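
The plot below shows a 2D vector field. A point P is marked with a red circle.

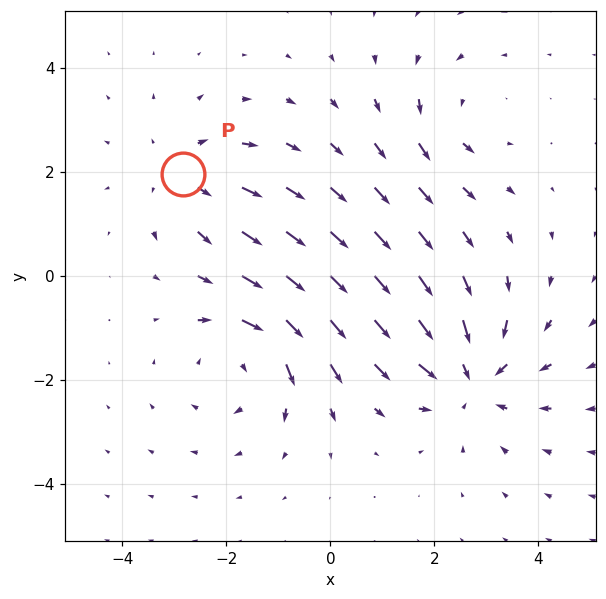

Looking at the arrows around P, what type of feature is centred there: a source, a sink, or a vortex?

At P (-2.8, 2.0) the arrows spread outward. Divergence about +3, curl ≈0 — positive divergence with near-zero curl is a source.

source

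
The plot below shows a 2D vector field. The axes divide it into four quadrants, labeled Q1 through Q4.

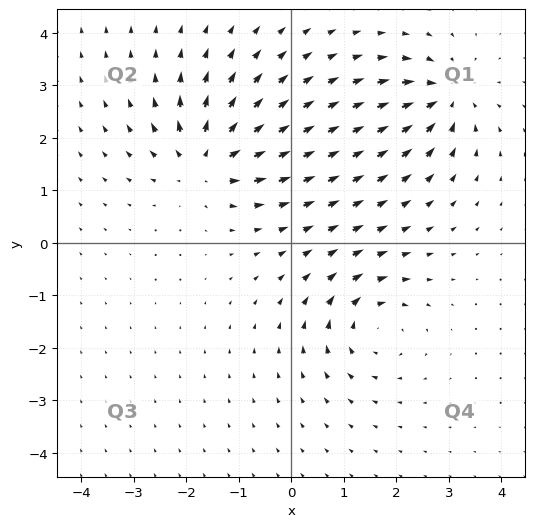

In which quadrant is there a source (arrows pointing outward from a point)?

The source sits at approximately (-1.6, 1.6), which lies in quadrant Q2. The divergence there is about +7, positive as expected for a source.

Q2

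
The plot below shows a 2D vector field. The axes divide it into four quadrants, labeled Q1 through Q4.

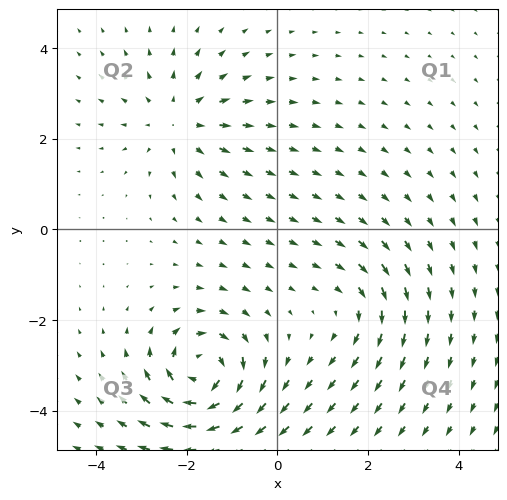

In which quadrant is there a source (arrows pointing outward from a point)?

The source sits at approximately (-2.2, 2.4), which lies in quadrant Q2. The divergence there is about +3, positive as expected for a source.

Q2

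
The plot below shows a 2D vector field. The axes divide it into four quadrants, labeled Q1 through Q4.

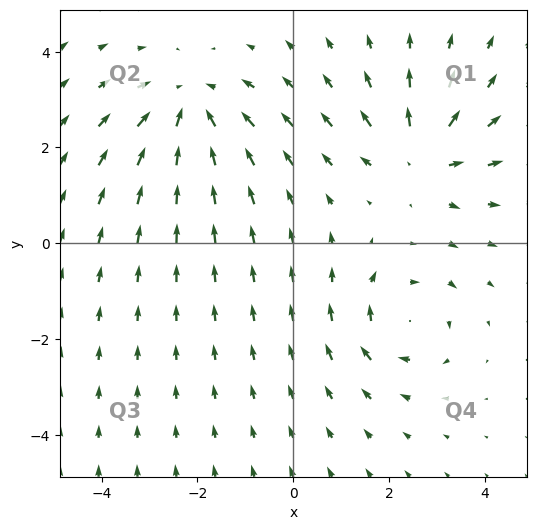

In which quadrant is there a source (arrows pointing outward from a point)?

The source sits at approximately (2.7, 1.8), which lies in quadrant Q1. The divergence there is about +4, positive as expected for a source.

Q1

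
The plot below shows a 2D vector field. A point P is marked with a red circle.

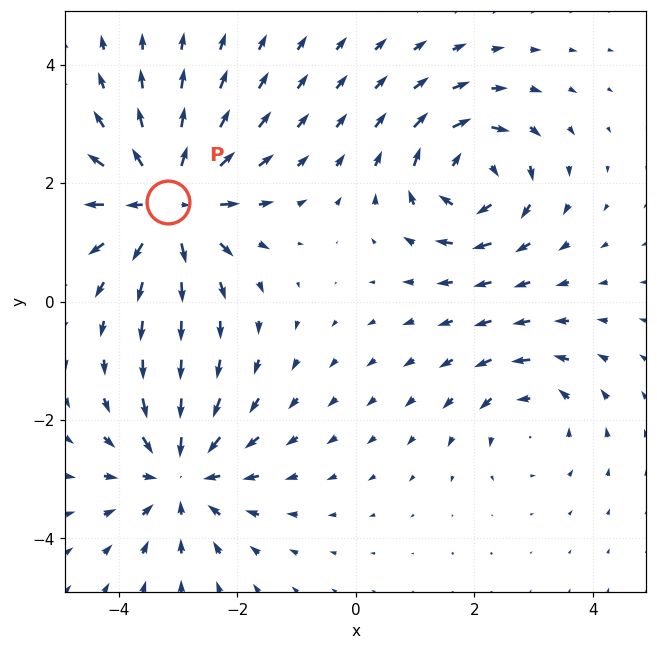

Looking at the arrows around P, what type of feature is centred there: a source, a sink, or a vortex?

At P (-3.2, 1.7) the arrows spread outward. Divergence about +6, curl ≈0 — positive divergence with near-zero curl is a source.

source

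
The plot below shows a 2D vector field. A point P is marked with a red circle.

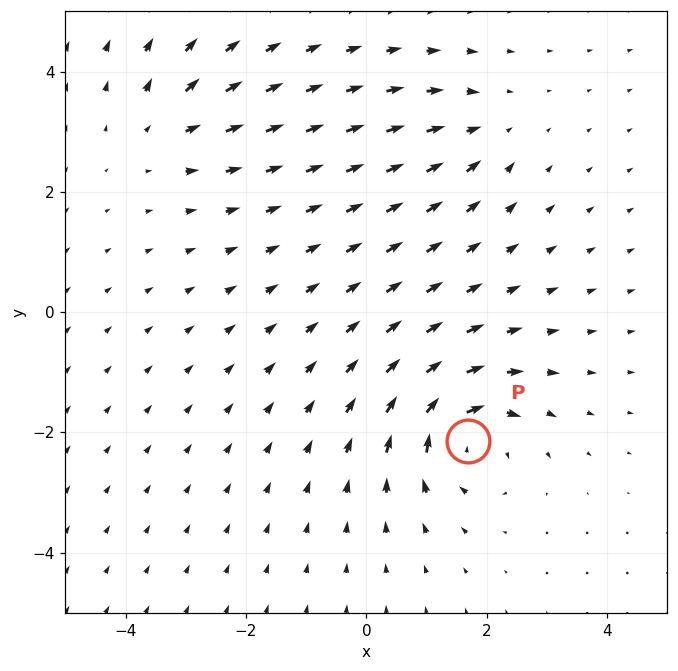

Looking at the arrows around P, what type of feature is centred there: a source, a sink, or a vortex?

vortex

At P (1.7, -2.2) the arrows circulate clockwise. Divergence ≈0, curl about -6 — near-zero divergence with nonzero curl is a vortex.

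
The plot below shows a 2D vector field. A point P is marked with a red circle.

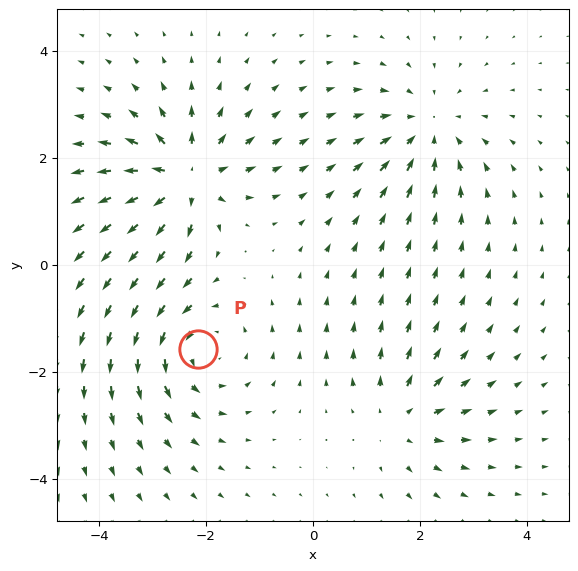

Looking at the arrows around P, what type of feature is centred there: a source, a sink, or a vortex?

vortex

At P (-2.2, -1.6) the arrows circulate counterclockwise. Divergence ≈0, curl about +4 — near-zero divergence with nonzero curl is a vortex.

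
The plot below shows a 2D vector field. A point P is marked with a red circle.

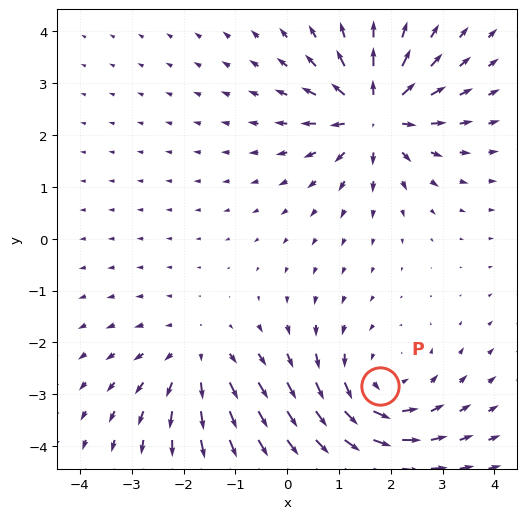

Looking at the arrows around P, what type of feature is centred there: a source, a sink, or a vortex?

At P (1.8, -2.8) the arrows circulate counterclockwise. Divergence ≈0, curl about +3 — near-zero divergence with nonzero curl is a vortex.

vortex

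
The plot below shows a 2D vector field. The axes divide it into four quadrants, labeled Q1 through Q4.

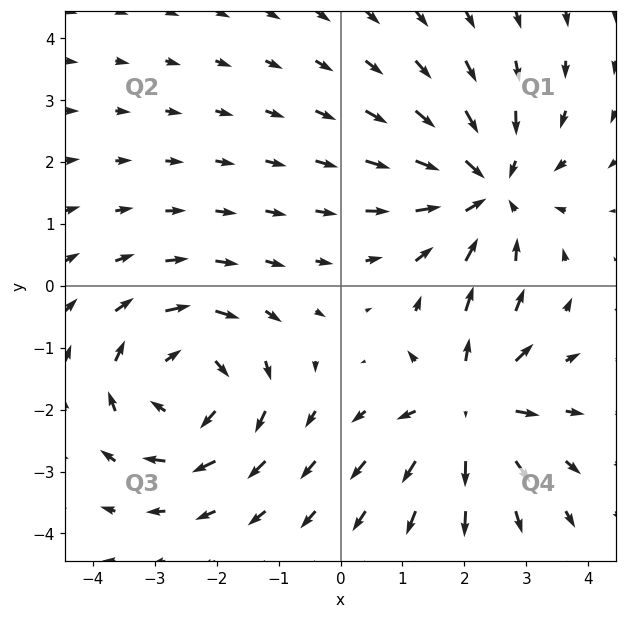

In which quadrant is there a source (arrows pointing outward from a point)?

The source sits at approximately (2.1, -2.0), which lies in quadrant Q4. The divergence there is about +4, positive as expected for a source.

Q4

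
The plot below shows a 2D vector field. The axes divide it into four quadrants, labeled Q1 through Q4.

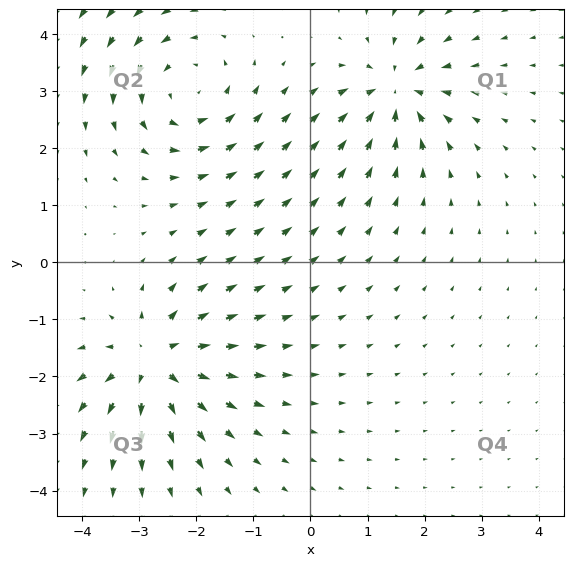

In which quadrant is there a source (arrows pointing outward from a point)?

Q3

The source sits at approximately (-2.7, -1.7), which lies in quadrant Q3. The divergence there is about +5, positive as expected for a source.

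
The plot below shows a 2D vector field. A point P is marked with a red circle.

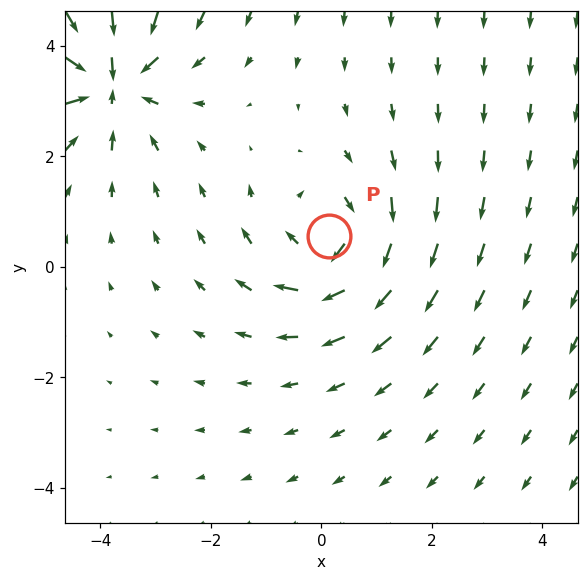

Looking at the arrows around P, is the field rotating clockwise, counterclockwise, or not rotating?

clockwise

Near P at (0.1, 0.6) the arrows circulate clockwise. The curl (z-component) there is about -4; negative curl means clockwise rotation.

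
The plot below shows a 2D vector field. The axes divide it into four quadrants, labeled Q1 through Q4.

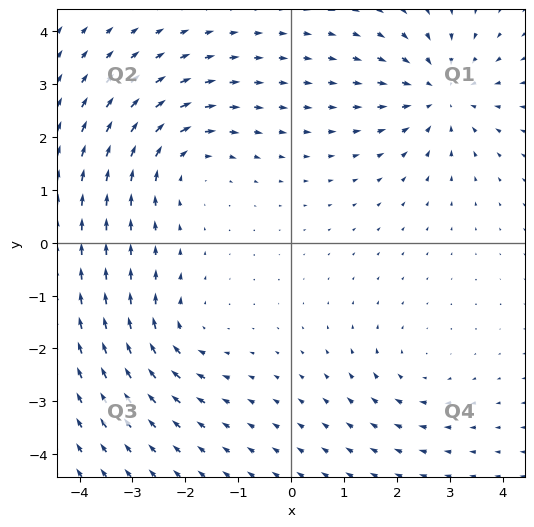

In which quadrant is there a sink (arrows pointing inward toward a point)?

Q1

The sink sits at approximately (2.8, 2.8), which lies in quadrant Q1. The divergence there is about -5, negative as expected for a sink.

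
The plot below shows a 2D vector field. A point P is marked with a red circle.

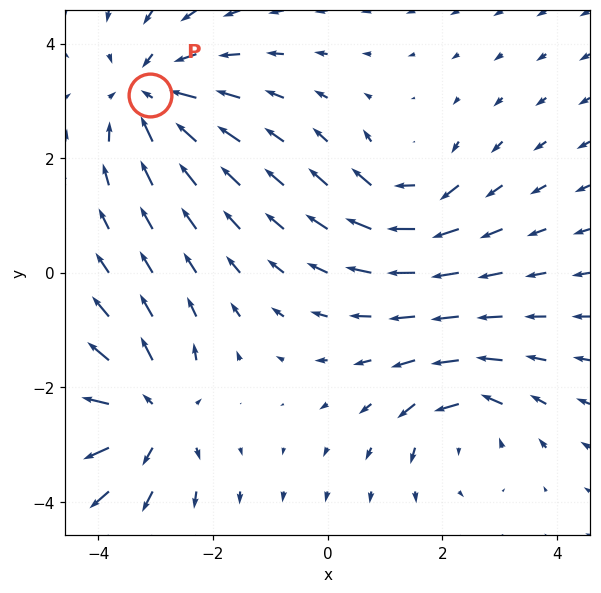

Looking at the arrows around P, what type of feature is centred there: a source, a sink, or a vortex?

At P (-3.1, 3.1) the arrows converge inward. Divergence about -4, curl ≈0 — negative divergence with near-zero curl is a sink.

sink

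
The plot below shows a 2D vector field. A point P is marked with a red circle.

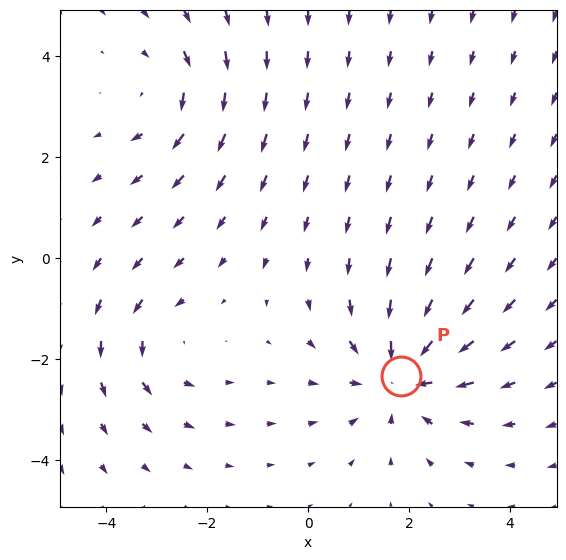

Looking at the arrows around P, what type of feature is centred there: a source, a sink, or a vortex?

At P (1.8, -2.3) the arrows converge inward. Divergence about -4, curl ≈0 — negative divergence with near-zero curl is a sink.

sink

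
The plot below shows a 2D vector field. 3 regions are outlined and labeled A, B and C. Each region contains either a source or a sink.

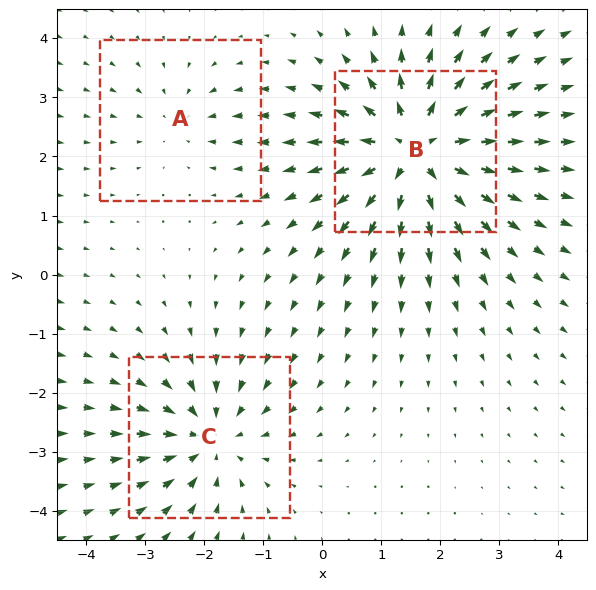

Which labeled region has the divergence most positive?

Divergence at each region's feature centre — A: about -2, B: about +5, C: about -3. Region B is most positive.

B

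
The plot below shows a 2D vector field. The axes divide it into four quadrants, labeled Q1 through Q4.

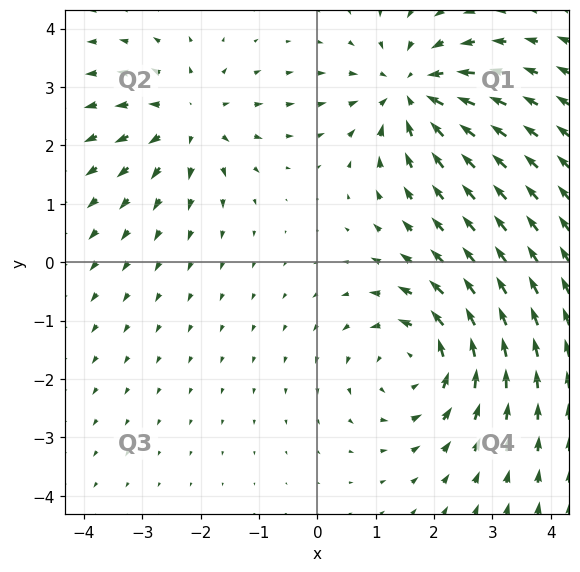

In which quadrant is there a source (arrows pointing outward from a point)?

The source sits at approximately (-2.2, 2.4), which lies in quadrant Q2. The divergence there is about +3, positive as expected for a source.

Q2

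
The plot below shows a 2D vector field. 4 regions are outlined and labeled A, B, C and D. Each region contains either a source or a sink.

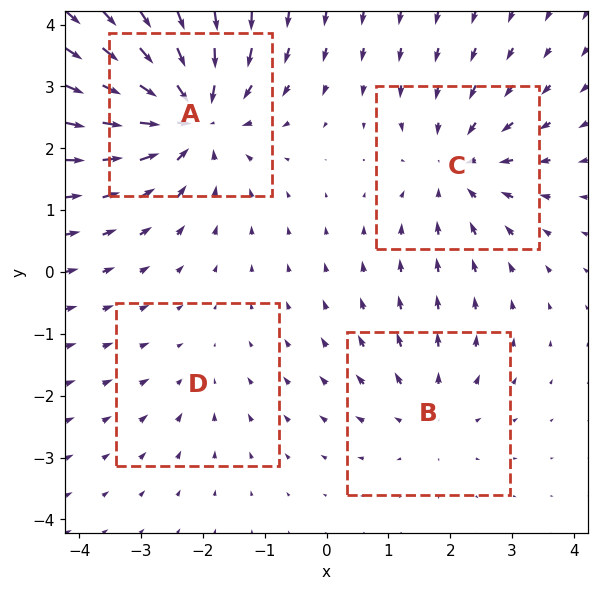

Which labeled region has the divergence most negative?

A

Divergence at each region's feature centre — A: about -7, B: about +3, C: about -4, D: about -2. Region A is most negative.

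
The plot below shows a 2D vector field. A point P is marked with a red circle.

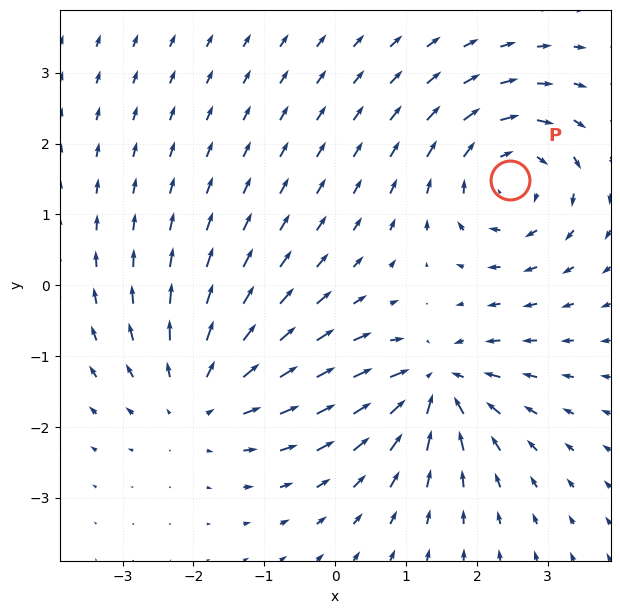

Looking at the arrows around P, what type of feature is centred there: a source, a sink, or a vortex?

At P (2.5, 1.5) the arrows circulate clockwise. Divergence ≈0, curl about -6 — near-zero divergence with nonzero curl is a vortex.

vortex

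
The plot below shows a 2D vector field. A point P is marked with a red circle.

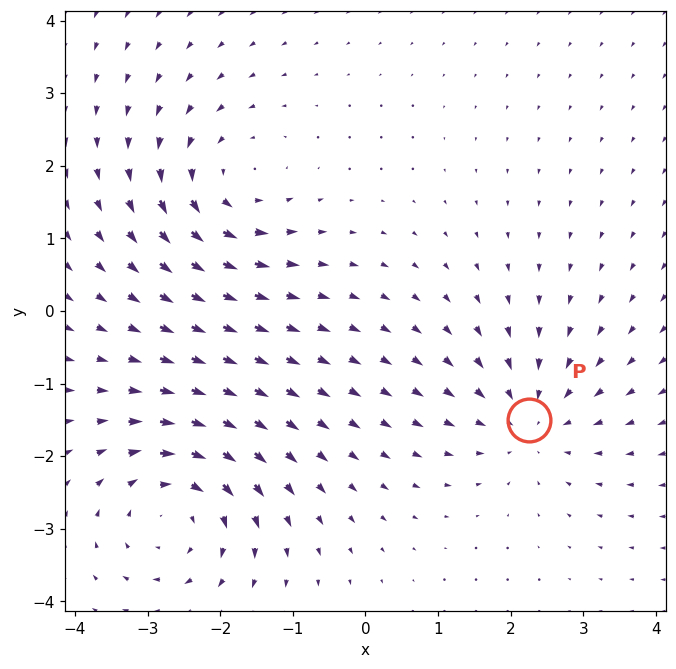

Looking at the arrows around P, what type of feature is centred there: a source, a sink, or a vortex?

At P (2.3, -1.5) the arrows converge inward. Divergence about -3, curl ≈0 — negative divergence with near-zero curl is a sink.

sink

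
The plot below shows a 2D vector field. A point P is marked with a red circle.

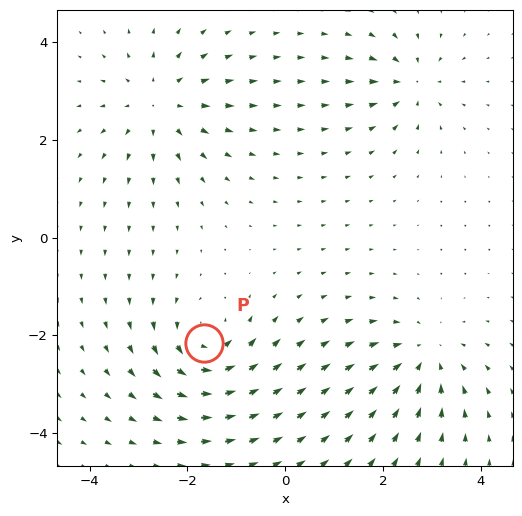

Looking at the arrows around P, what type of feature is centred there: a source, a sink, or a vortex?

At P (-1.7, -2.2) the arrows circulate counterclockwise. Divergence ≈0, curl about +6 — near-zero divergence with nonzero curl is a vortex.

vortex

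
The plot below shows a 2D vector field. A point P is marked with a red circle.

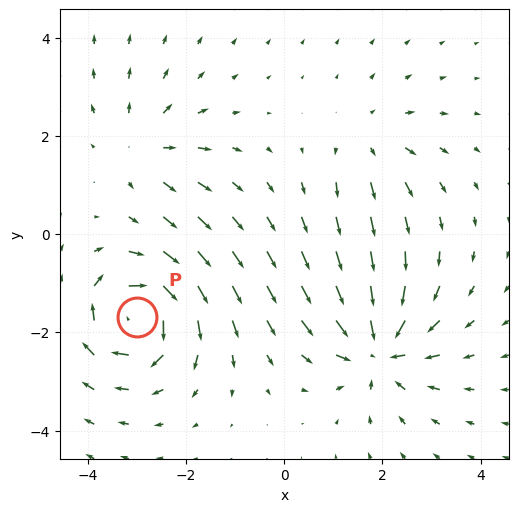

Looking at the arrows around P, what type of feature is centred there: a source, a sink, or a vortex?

At P (-3.0, -1.7) the arrows circulate clockwise. Divergence ≈0, curl about -7 — near-zero divergence with nonzero curl is a vortex.

vortex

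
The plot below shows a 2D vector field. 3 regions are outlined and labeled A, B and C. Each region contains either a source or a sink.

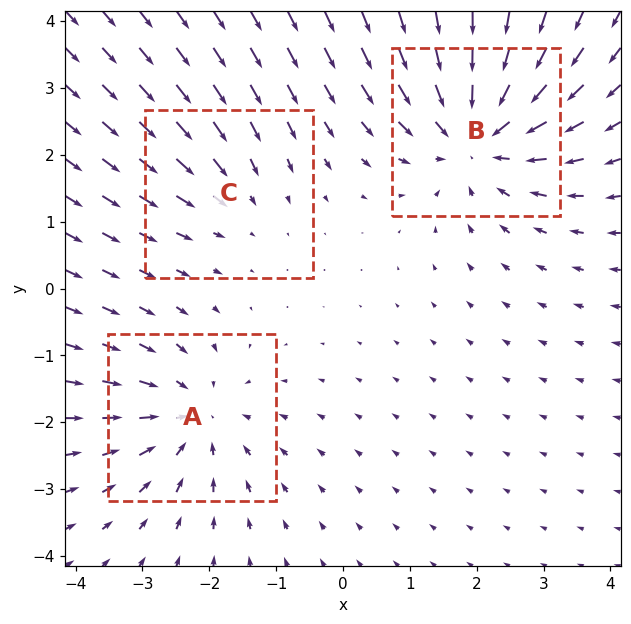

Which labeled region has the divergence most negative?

Divergence at each region's feature centre — A: about -3, B: about -5, C: about -2. Region B is most negative.

B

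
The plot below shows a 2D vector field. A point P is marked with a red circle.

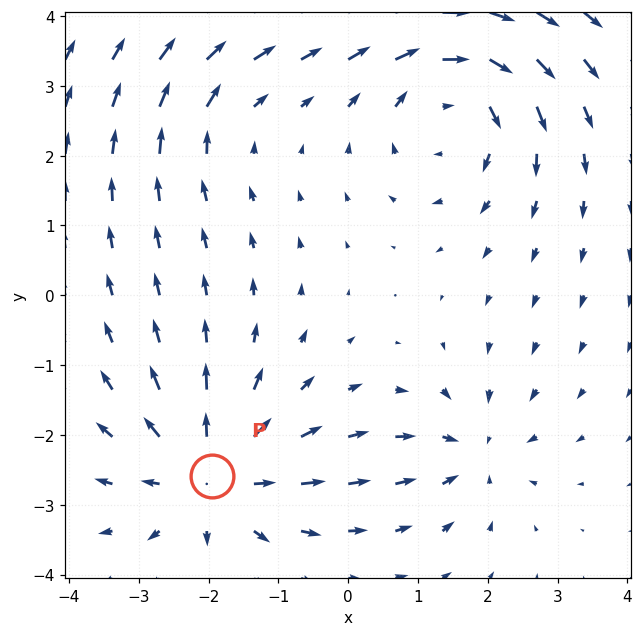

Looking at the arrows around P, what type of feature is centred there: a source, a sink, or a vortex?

source

At P (-2.0, -2.6) the arrows spread outward. Divergence about +5, curl ≈0 — positive divergence with near-zero curl is a source.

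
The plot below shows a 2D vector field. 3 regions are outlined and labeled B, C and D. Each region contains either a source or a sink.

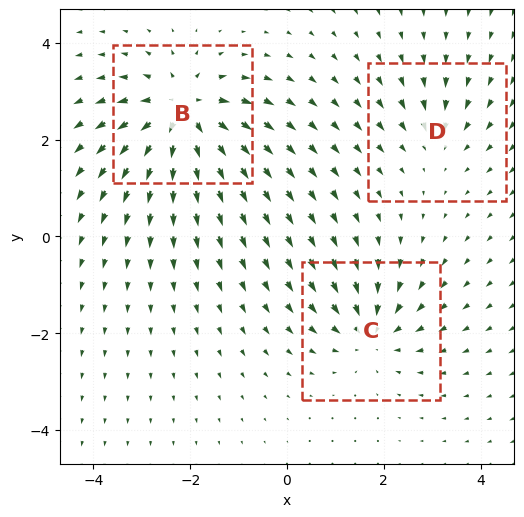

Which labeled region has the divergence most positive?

Divergence at each region's feature centre — B: about +5, C: about -4, D: about -2. Region B is most positive.

B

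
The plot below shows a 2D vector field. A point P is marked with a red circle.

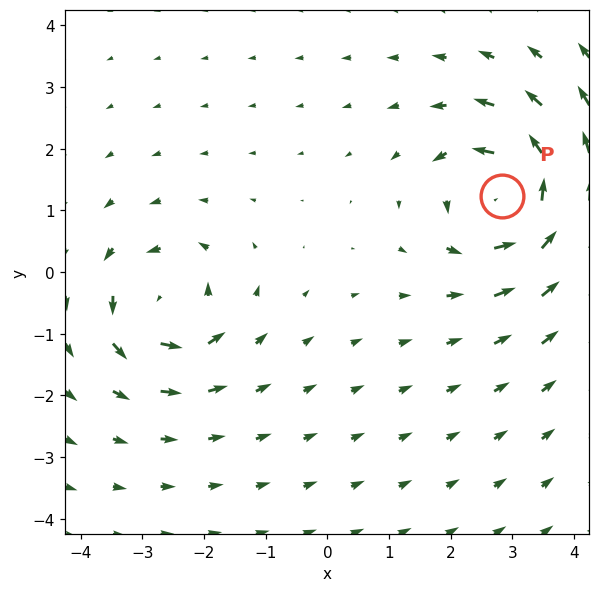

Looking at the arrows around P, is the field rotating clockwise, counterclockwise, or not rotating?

counterclockwise

Near P at (2.8, 1.2) the arrows circulate counterclockwise. The curl (z-component) there is about +6; positive curl means counterclockwise rotation.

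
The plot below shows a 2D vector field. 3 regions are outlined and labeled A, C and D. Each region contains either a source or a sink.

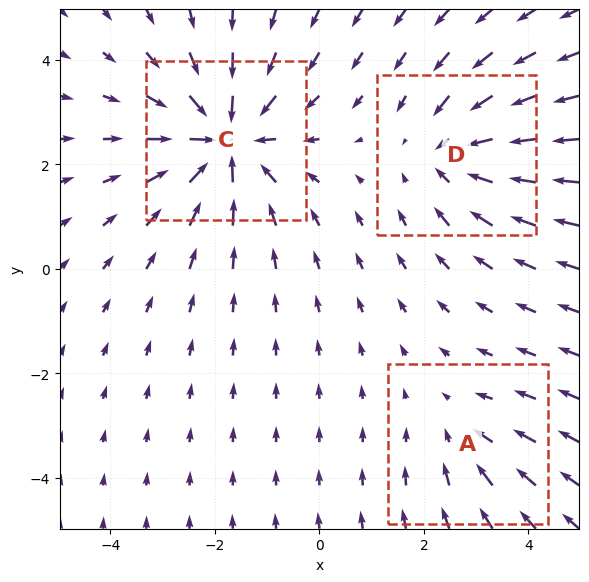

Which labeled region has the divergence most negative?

C

Divergence at each region's feature centre — A: about -2, C: about -4, D: about -3. Region C is most negative.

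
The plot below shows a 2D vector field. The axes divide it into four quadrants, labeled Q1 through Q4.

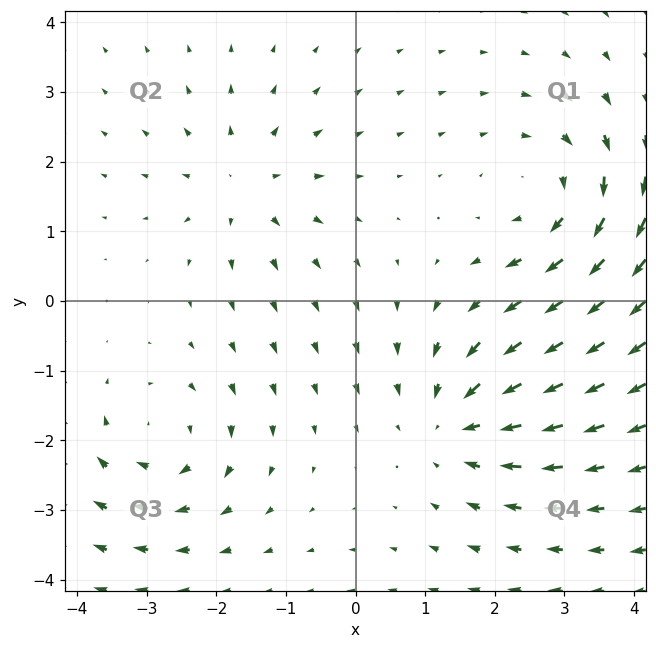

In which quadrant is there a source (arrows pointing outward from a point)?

Q2

The source sits at approximately (-1.6, 1.7), which lies in quadrant Q2. The divergence there is about +4, positive as expected for a source.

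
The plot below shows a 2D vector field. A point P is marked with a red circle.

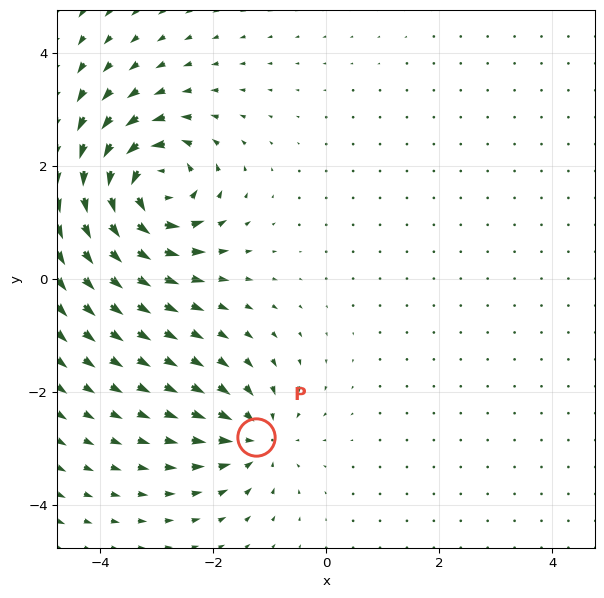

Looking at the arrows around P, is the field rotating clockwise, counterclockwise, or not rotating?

Near P at (-1.2, -2.8) the arrows show no circulation. The curl there is ≈0.

not rotating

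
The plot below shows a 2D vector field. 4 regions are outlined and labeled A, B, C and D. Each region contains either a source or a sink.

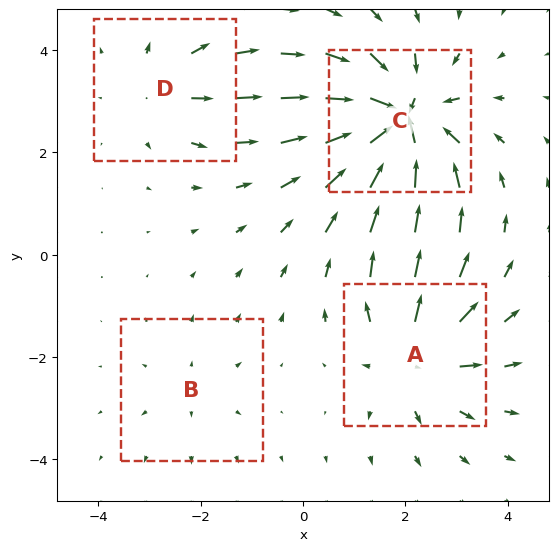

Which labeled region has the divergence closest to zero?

B

Divergence at each region's feature centre — A: about +5, B: about +2, C: about -8, D: about +4. Region B is closest to zero.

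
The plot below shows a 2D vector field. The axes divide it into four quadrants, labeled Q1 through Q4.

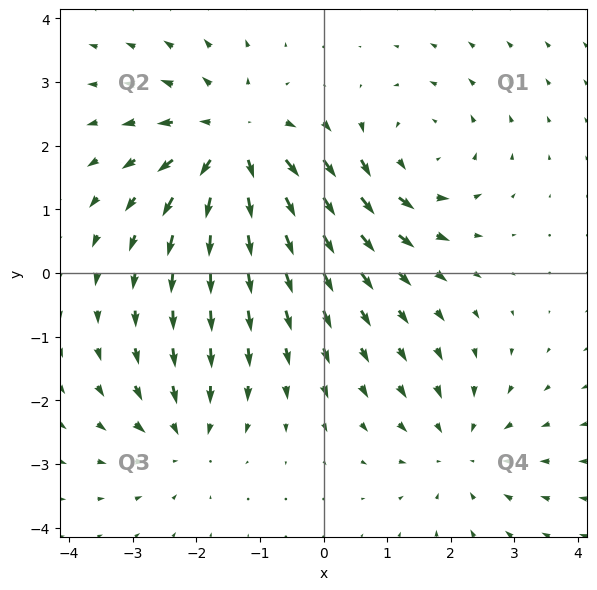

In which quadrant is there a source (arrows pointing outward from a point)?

The source sits at approximately (-1.4, 2.0), which lies in quadrant Q2. The divergence there is about +5, positive as expected for a source.

Q2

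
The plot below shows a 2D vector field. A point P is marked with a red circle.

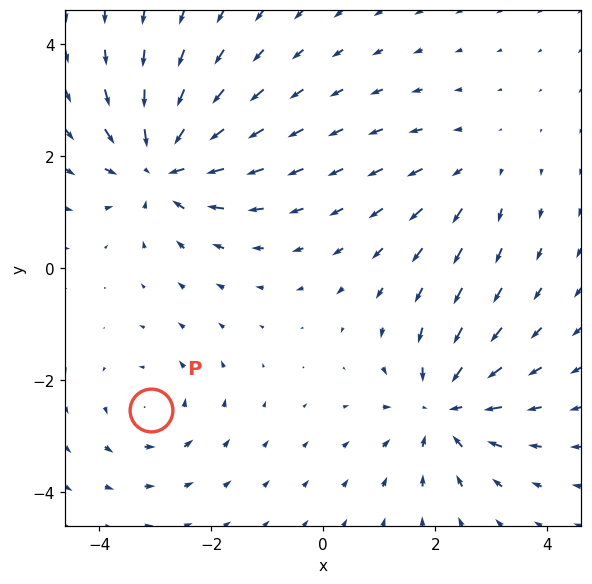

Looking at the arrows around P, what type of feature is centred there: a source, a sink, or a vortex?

vortex

At P (-3.1, -2.5) the arrows circulate counterclockwise. Divergence ≈0, curl about +3 — near-zero divergence with nonzero curl is a vortex.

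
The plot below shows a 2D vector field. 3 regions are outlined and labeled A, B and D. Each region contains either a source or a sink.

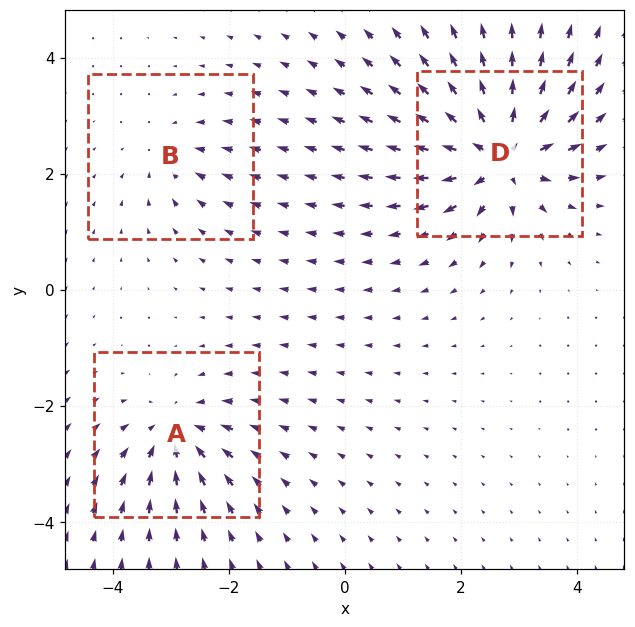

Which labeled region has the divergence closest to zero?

B

Divergence at each region's feature centre — A: about -4, B: about -2, D: about +6. Region B is closest to zero.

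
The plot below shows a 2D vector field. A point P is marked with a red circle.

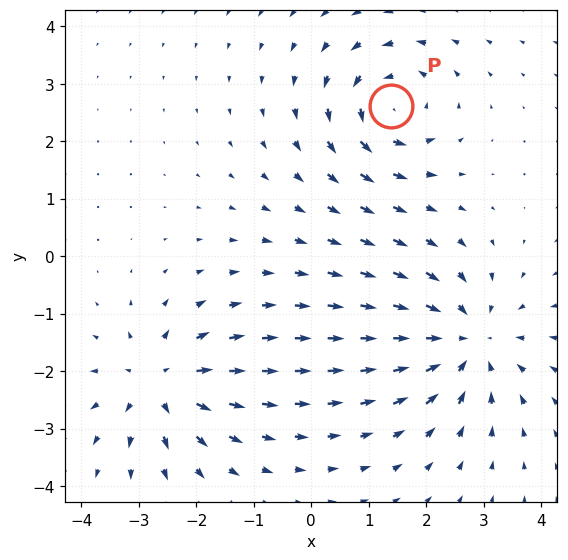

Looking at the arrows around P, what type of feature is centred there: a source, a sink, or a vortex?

At P (1.4, 2.6) the arrows circulate counterclockwise. Divergence ≈0, curl about +5 — near-zero divergence with nonzero curl is a vortex.

vortex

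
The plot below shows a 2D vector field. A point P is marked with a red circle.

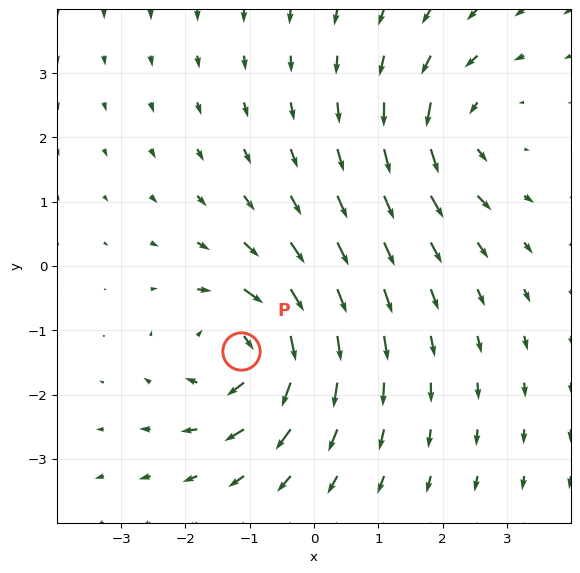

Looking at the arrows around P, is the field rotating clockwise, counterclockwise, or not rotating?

Near P at (-1.1, -1.3) the arrows circulate clockwise. The curl (z-component) there is about -5; negative curl means clockwise rotation.

clockwise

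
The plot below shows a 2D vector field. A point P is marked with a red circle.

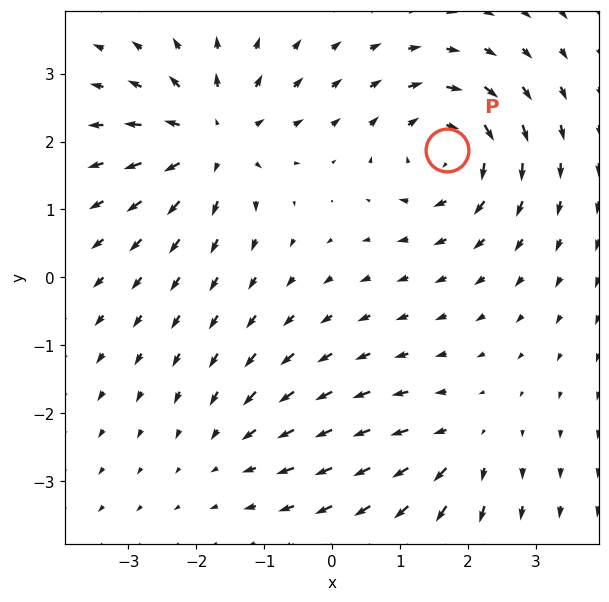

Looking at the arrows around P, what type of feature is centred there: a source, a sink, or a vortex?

At P (1.7, 1.9) the arrows circulate clockwise. Divergence ≈0, curl about -6 — near-zero divergence with nonzero curl is a vortex.

vortex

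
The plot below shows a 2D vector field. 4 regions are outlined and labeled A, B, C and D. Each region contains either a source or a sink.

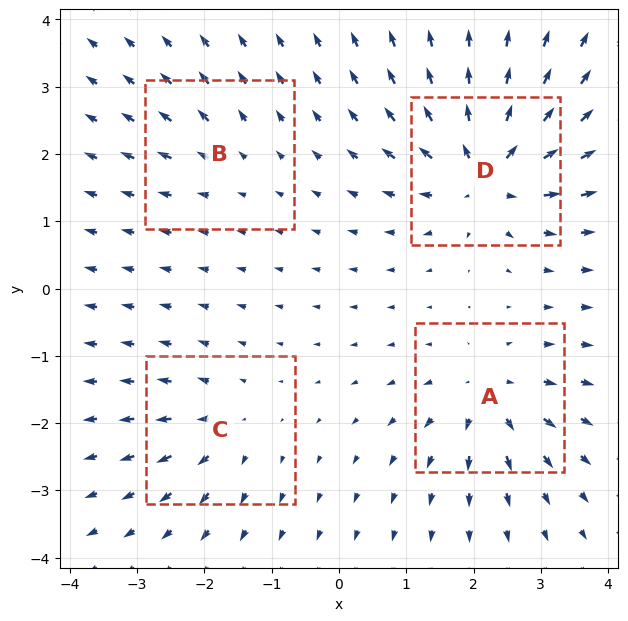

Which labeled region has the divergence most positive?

D

Divergence at each region's feature centre — A: about +6, B: about +3, C: about +4, D: about +9. Region D is most positive.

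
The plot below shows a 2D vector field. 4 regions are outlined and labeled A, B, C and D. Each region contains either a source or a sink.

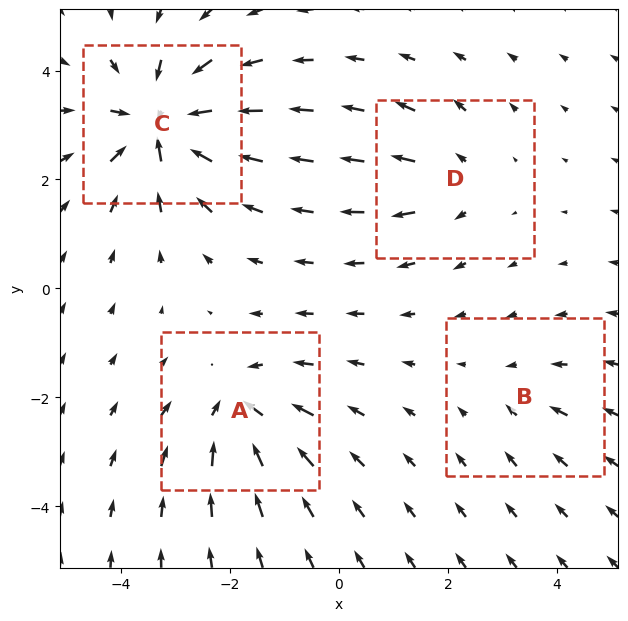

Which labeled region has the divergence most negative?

C

Divergence at each region's feature centre — A: about -6, B: about -2, C: about -8, D: about +4. Region C is most negative.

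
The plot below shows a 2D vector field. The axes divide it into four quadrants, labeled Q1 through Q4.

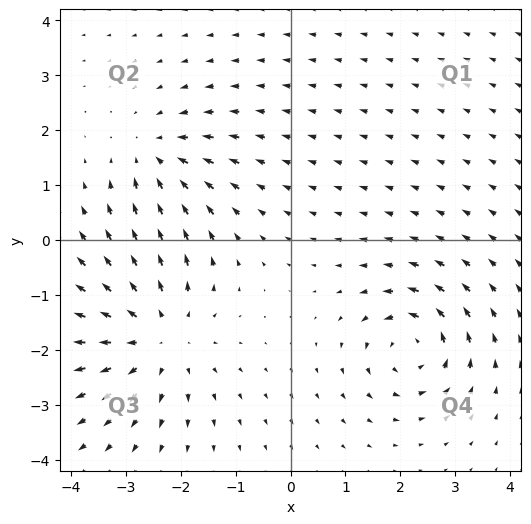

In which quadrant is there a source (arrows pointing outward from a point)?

Q3

The source sits at approximately (-2.4, -1.7), which lies in quadrant Q3. The divergence there is about +4, positive as expected for a source.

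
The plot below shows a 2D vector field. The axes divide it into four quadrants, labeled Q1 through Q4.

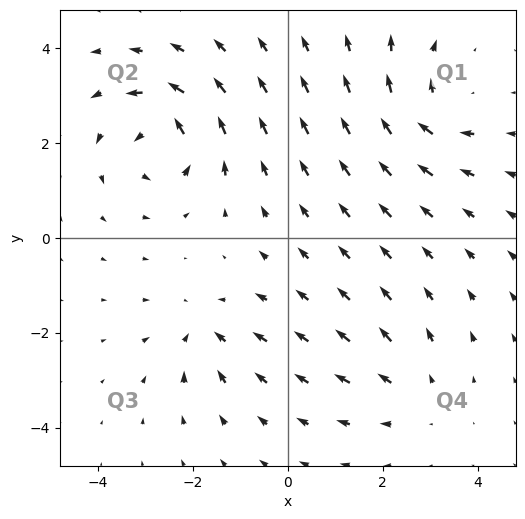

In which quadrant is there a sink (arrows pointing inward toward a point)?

Q3

The sink sits at approximately (-1.8, -2.0), which lies in quadrant Q3. The divergence there is about -4, negative as expected for a sink.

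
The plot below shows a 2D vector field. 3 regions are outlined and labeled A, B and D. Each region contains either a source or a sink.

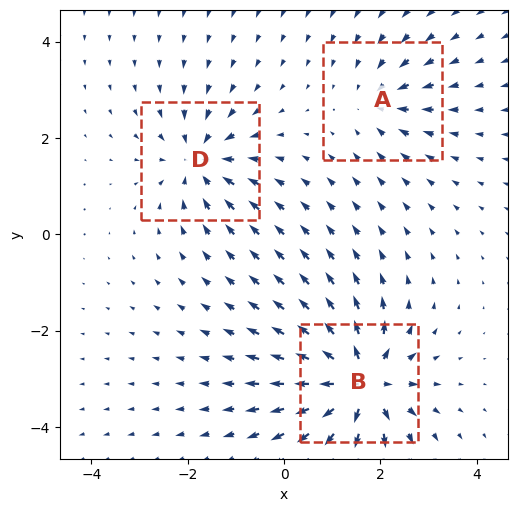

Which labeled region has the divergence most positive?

B

Divergence at each region's feature centre — A: about -3, B: about +6, D: about -4. Region B is most positive.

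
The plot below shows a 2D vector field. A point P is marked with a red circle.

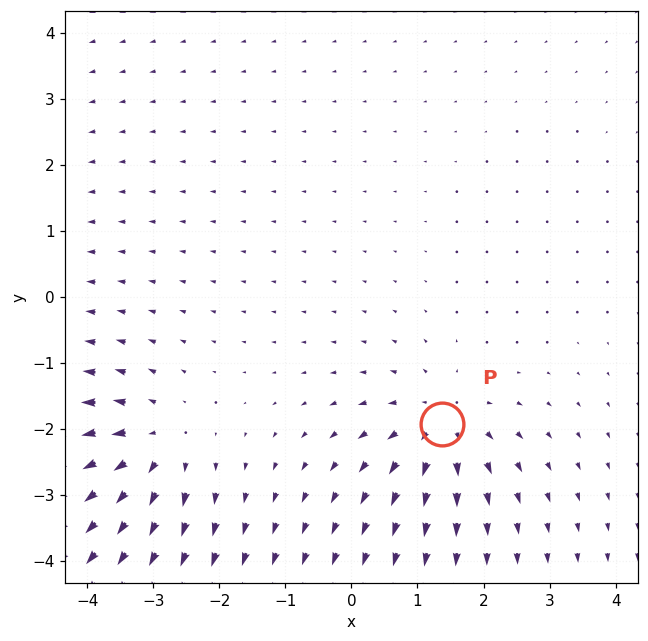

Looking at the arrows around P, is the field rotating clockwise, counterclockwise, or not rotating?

Near P at (1.4, -1.9) the arrows show no circulation. The curl there is ≈0.

not rotating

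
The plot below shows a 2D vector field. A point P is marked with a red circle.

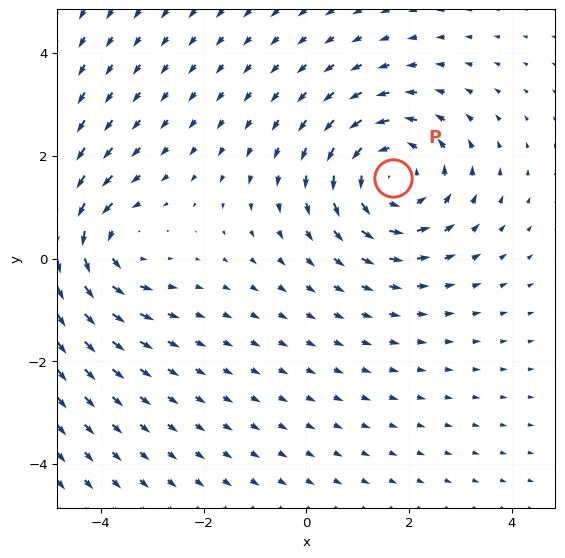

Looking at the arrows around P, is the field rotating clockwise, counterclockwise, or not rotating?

Near P at (1.7, 1.6) the arrows circulate counterclockwise. The curl (z-component) there is about +3; positive curl means counterclockwise rotation.

counterclockwise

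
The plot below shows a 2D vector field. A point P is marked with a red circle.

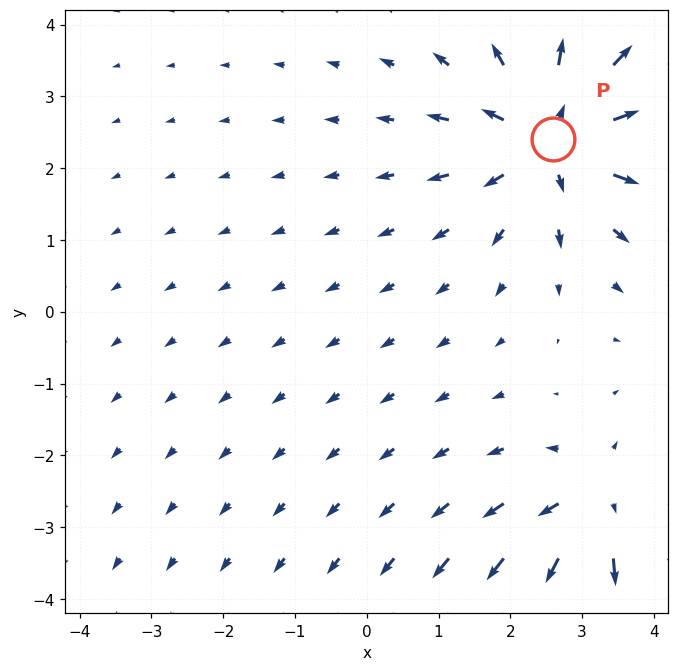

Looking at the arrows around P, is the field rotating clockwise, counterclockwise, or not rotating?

not rotating

Near P at (2.6, 2.4) the arrows show no circulation. The curl there is ≈0.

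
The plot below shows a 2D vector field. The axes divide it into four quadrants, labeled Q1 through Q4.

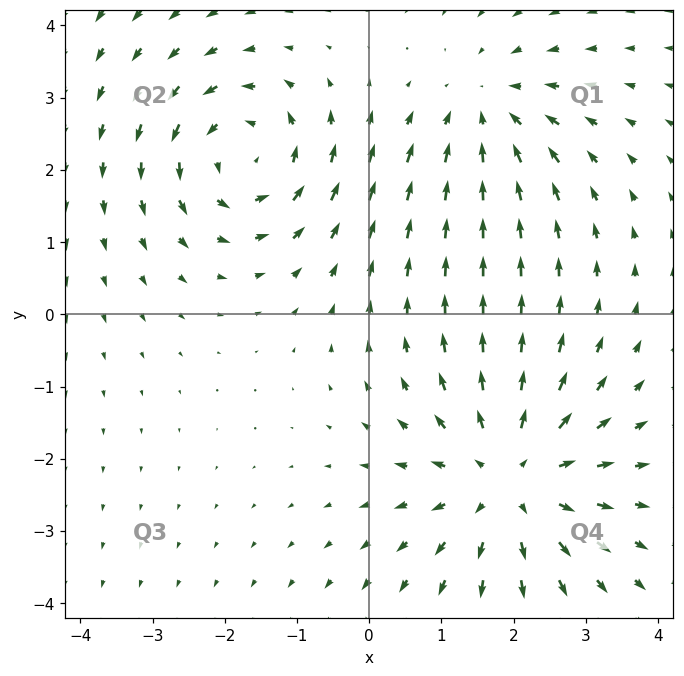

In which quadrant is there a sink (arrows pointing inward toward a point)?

Q1

The sink sits at approximately (1.6, 2.8), which lies in quadrant Q1. The divergence there is about -2, negative as expected for a sink.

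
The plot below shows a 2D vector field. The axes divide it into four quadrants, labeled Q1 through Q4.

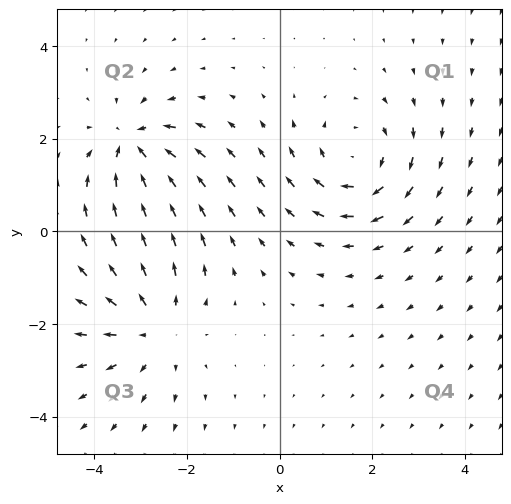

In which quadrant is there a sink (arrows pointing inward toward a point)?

The sink sits at approximately (-3.2, 1.9), which lies in quadrant Q2. The divergence there is about -6, negative as expected for a sink.

Q2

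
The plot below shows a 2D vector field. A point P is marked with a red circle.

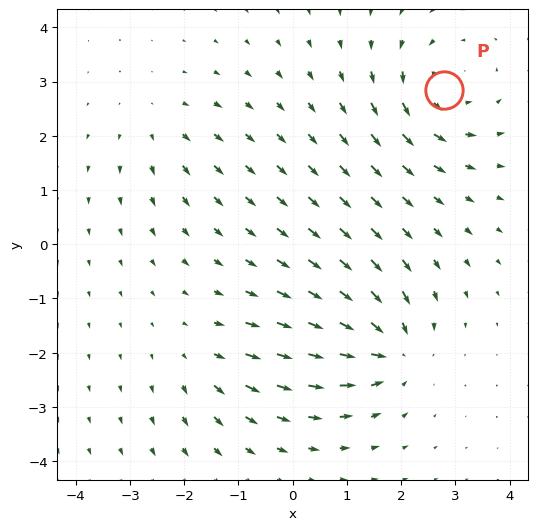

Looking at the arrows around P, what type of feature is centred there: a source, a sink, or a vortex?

At P (2.8, 2.9) the arrows circulate counterclockwise. Divergence ≈0, curl about +5 — near-zero divergence with nonzero curl is a vortex.

vortex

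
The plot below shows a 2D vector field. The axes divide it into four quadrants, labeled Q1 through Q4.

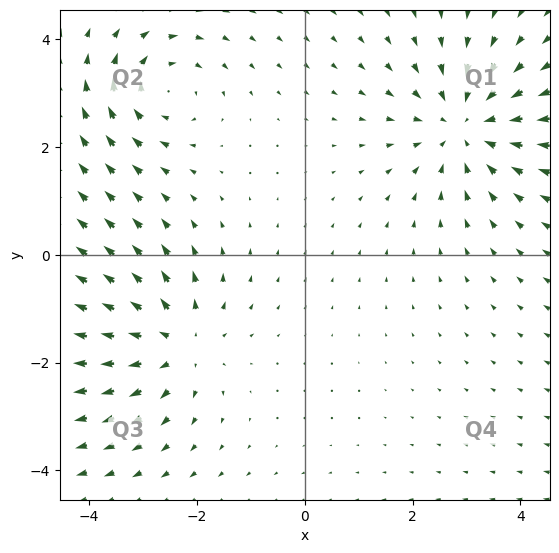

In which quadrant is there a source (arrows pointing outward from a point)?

Q3

The source sits at approximately (-2.4, -1.6), which lies in quadrant Q3. The divergence there is about +4, positive as expected for a source.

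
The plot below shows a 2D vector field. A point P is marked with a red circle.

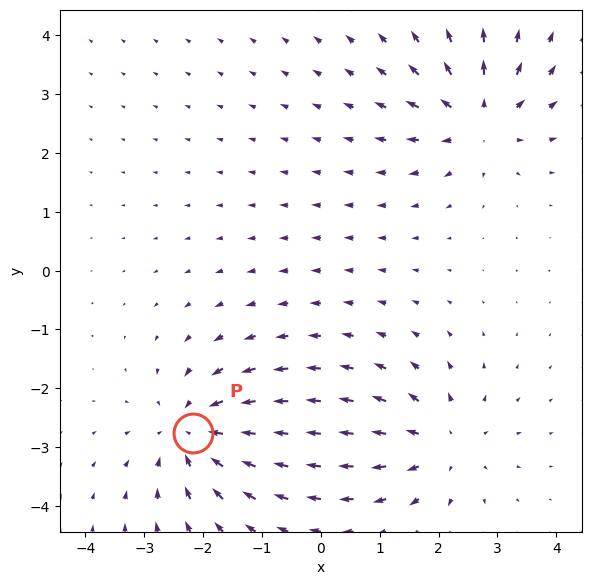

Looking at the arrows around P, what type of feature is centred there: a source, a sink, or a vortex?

sink

At P (-2.2, -2.8) the arrows converge inward. Divergence about -5, curl ≈0 — negative divergence with near-zero curl is a sink.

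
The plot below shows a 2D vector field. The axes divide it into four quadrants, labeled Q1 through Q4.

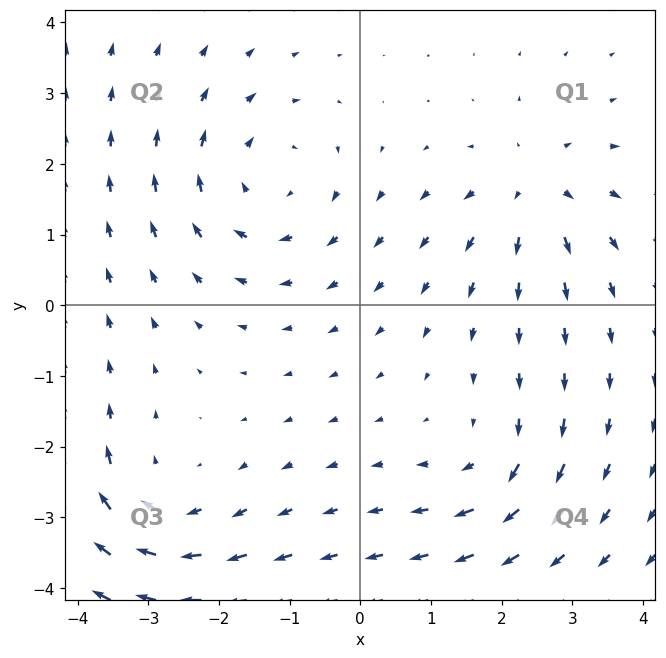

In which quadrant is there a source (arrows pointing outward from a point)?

Q1

The source sits at approximately (2.5, 1.6), which lies in quadrant Q1. The divergence there is about +4, positive as expected for a source.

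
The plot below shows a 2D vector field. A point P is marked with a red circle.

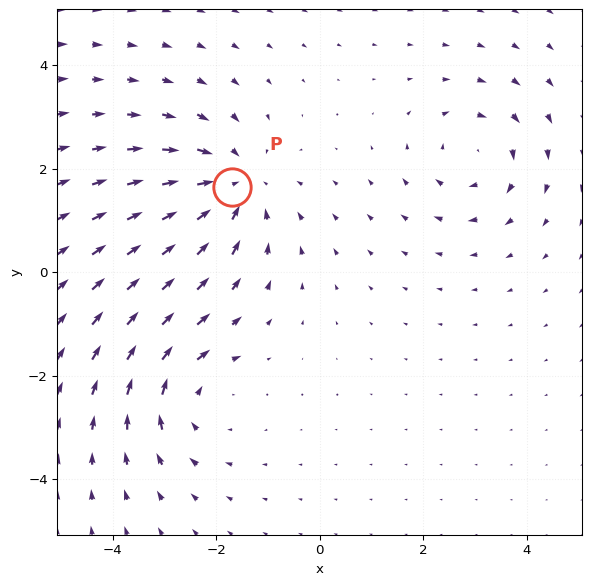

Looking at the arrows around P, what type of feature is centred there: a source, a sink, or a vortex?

At P (-1.7, 1.7) the arrows converge inward. Divergence about -3, curl ≈0 — negative divergence with near-zero curl is a sink.

sink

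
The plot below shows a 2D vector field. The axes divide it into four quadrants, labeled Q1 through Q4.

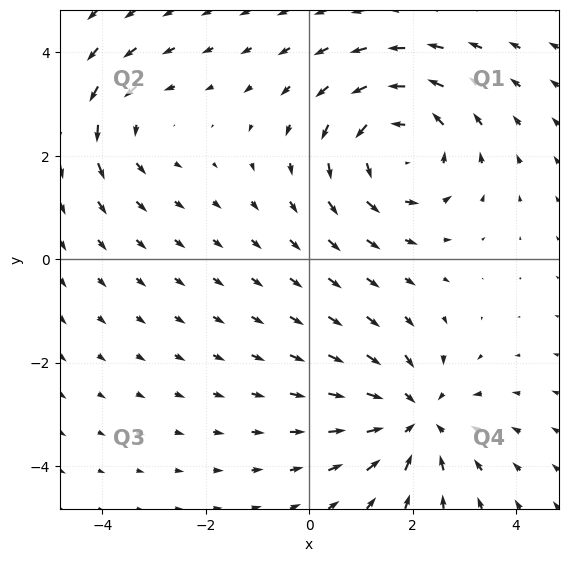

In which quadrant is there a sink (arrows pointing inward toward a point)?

The sink sits at approximately (2.1, -3.1), which lies in quadrant Q4. The divergence there is about -4, negative as expected for a sink.

Q4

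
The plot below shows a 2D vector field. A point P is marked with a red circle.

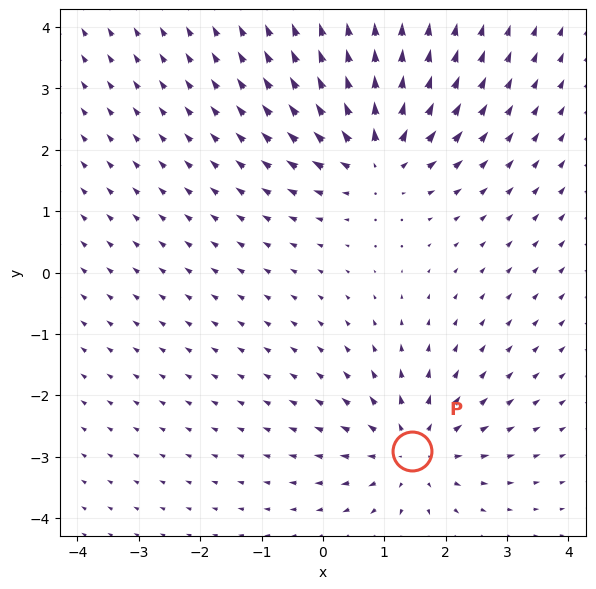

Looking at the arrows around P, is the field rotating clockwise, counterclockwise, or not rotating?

Near P at (1.5, -2.9) the arrows show no circulation. The curl there is ≈0.

not rotating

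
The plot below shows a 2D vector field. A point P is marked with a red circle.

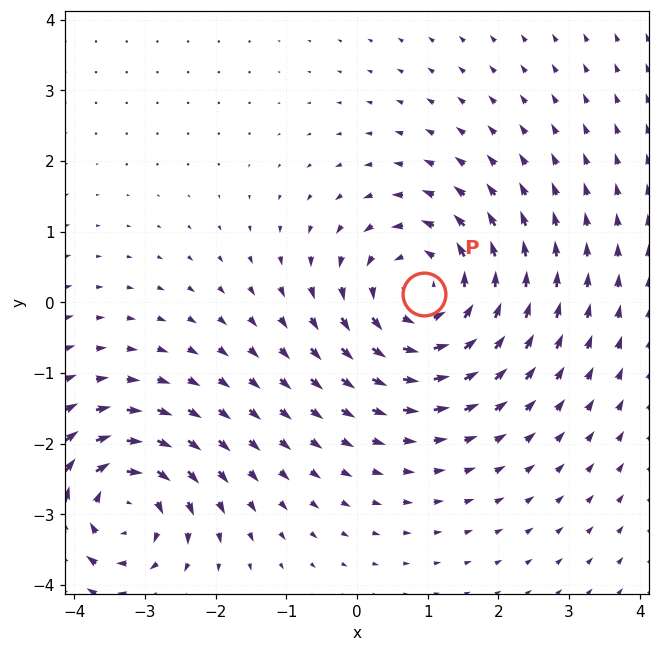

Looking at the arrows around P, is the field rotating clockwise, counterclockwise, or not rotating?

counterclockwise

Near P at (0.9, 0.1) the arrows circulate counterclockwise. The curl (z-component) there is about +3; positive curl means counterclockwise rotation.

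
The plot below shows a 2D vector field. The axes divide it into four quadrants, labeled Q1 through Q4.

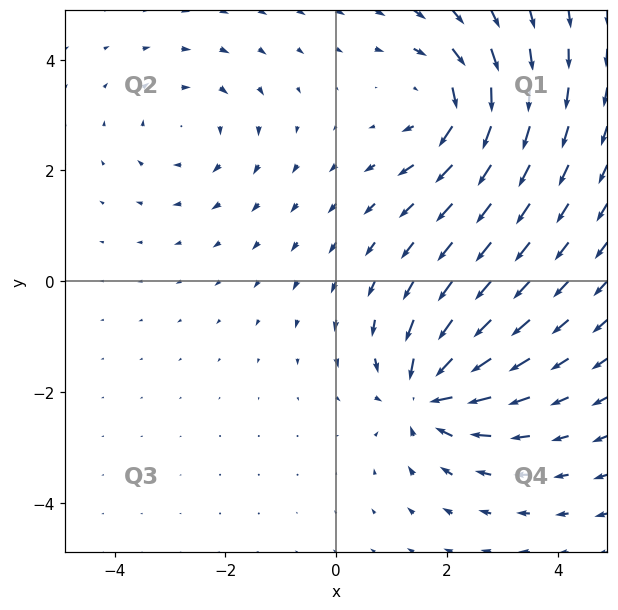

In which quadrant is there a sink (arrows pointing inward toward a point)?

The sink sits at approximately (1.7, -2.0), which lies in quadrant Q4. The divergence there is about -6, negative as expected for a sink.

Q4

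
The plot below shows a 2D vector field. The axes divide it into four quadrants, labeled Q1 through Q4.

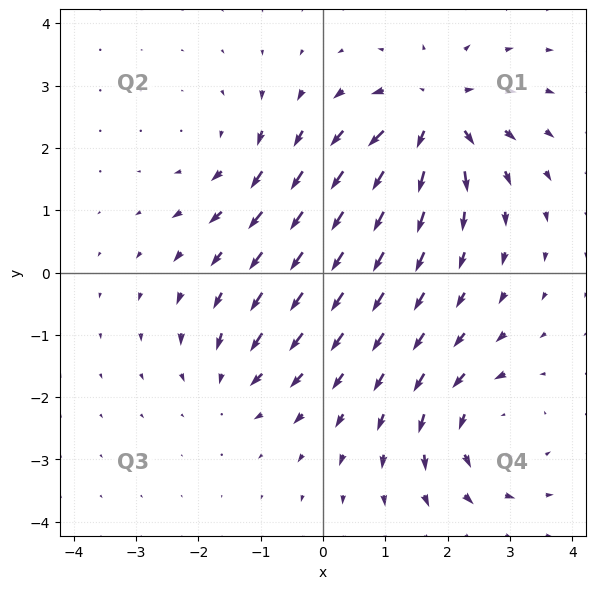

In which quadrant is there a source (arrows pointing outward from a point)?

Q1

The source sits at approximately (1.8, 2.5), which lies in quadrant Q1. The divergence there is about +6, positive as expected for a source.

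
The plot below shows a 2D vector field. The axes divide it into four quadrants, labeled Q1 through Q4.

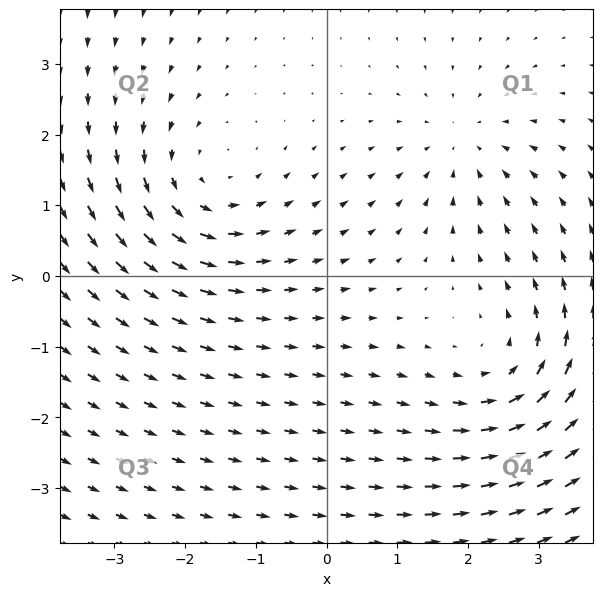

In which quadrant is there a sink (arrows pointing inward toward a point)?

Q1

The sink sits at approximately (1.9, 1.8), which lies in quadrant Q1. The divergence there is about -3, negative as expected for a sink.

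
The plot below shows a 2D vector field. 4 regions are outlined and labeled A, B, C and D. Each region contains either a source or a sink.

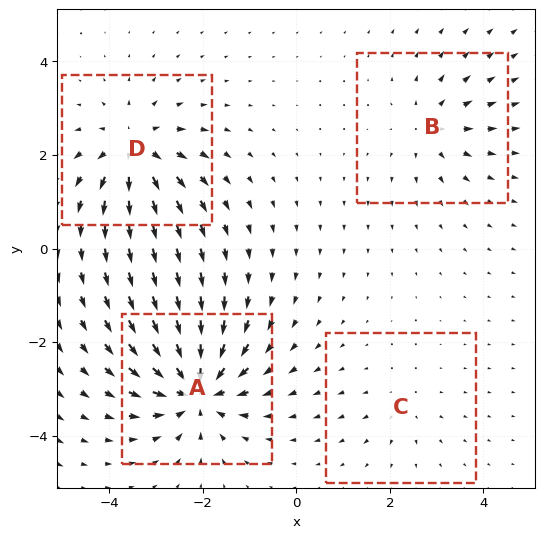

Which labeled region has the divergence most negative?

Divergence at each region's feature centre — A: about -8, B: about +4, C: about +2, D: about +6. Region A is most negative.

A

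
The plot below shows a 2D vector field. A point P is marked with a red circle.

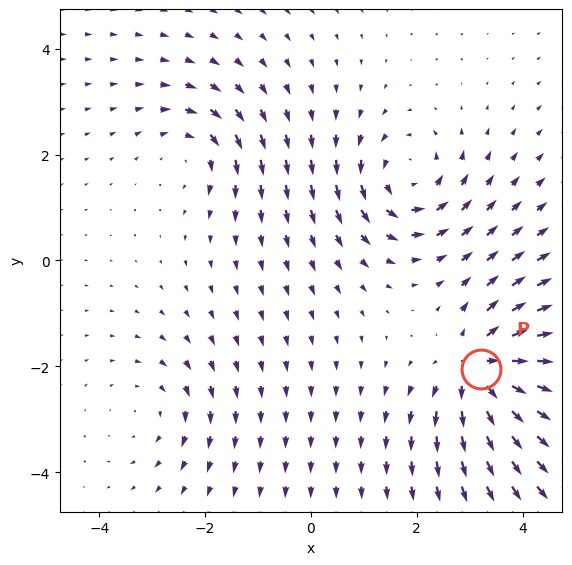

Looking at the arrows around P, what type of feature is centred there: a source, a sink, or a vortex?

source

At P (3.2, -2.1) the arrows spread outward. Divergence about +6, curl ≈0 — positive divergence with near-zero curl is a source.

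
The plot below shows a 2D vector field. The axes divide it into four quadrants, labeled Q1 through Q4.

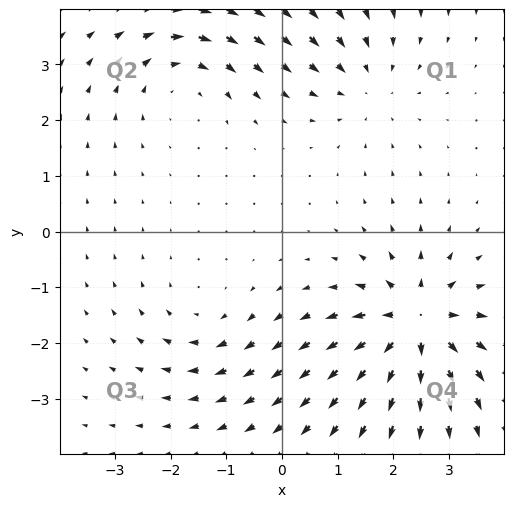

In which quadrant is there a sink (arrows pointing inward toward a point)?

Q1

The sink sits at approximately (1.5, 2.6), which lies in quadrant Q1. The divergence there is about -3, negative as expected for a sink.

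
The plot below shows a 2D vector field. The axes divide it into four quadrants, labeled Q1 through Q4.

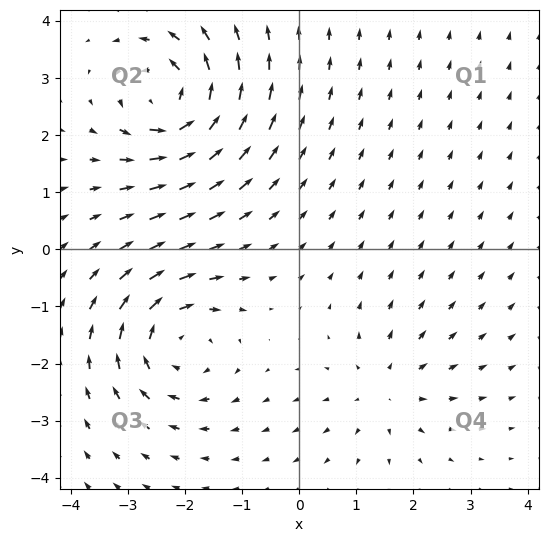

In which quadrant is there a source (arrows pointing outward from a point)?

Q4

The source sits at approximately (1.5, -2.4), which lies in quadrant Q4. The divergence there is about +3, positive as expected for a source.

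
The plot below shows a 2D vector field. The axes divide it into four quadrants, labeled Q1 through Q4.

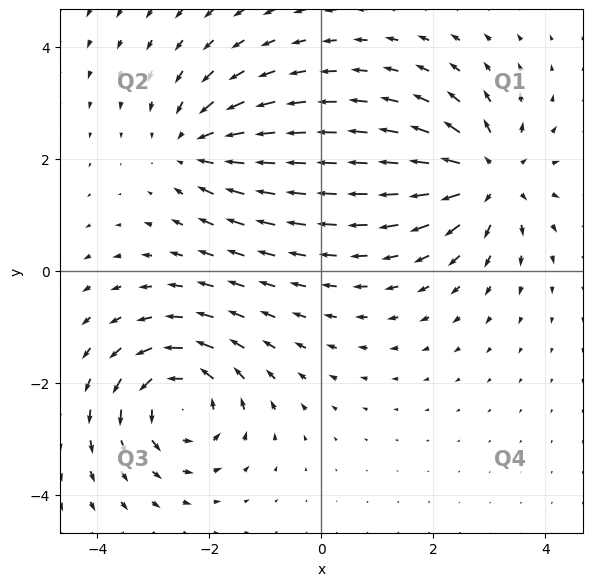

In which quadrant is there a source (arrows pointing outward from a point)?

Q1

The source sits at approximately (3.0, 1.7), which lies in quadrant Q1. The divergence there is about +5, positive as expected for a source.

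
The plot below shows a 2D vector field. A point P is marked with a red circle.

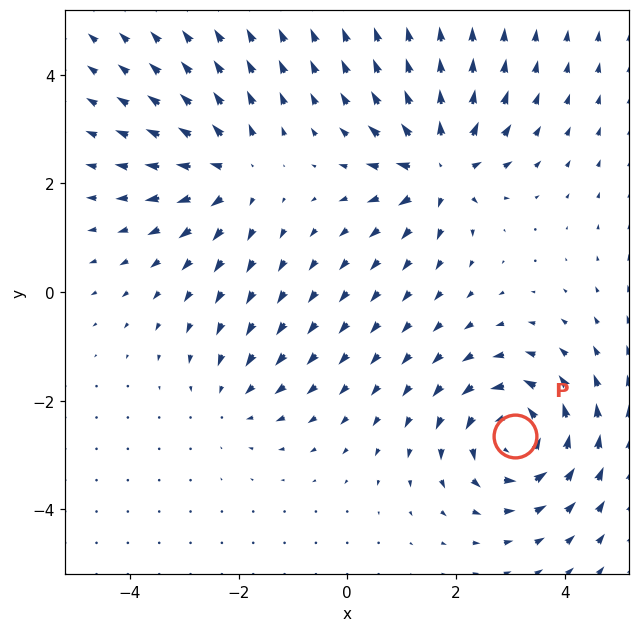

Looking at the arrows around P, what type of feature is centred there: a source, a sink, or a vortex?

At P (3.1, -2.6) the arrows circulate counterclockwise. Divergence ≈0, curl about +5 — near-zero divergence with nonzero curl is a vortex.

vortex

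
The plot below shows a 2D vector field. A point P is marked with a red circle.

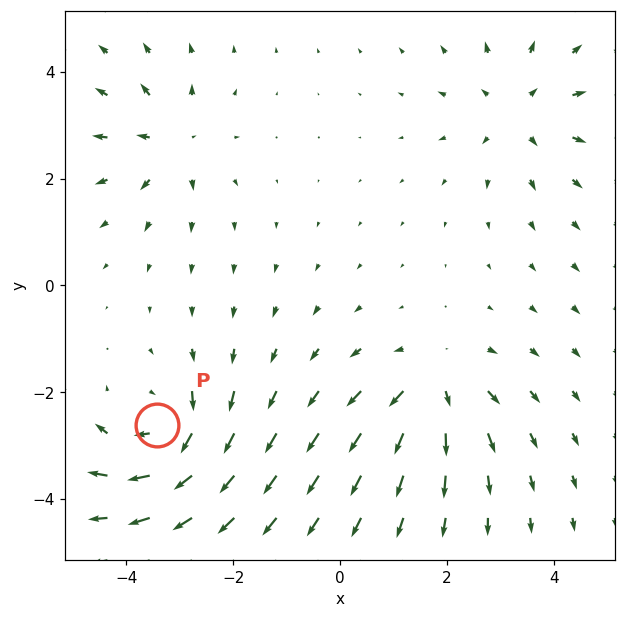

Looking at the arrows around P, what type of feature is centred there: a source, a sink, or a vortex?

At P (-3.4, -2.6) the arrows circulate clockwise. Divergence ≈0, curl about -6 — near-zero divergence with nonzero curl is a vortex.

vortex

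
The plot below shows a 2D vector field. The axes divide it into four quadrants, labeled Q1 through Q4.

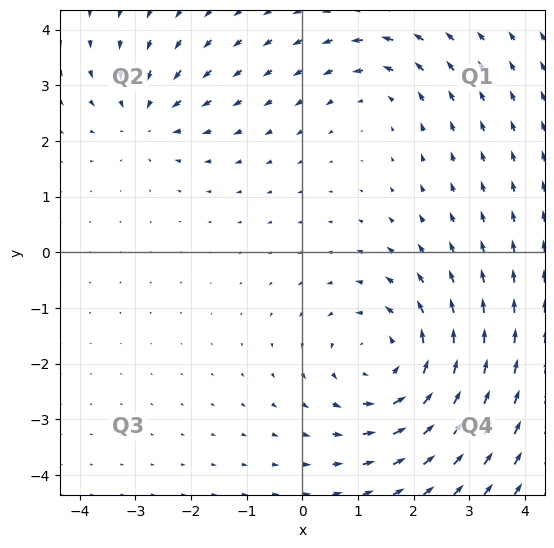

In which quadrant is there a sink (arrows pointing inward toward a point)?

The sink sits at approximately (-2.8, 2.4), which lies in quadrant Q2. The divergence there is about -3, negative as expected for a sink.

Q2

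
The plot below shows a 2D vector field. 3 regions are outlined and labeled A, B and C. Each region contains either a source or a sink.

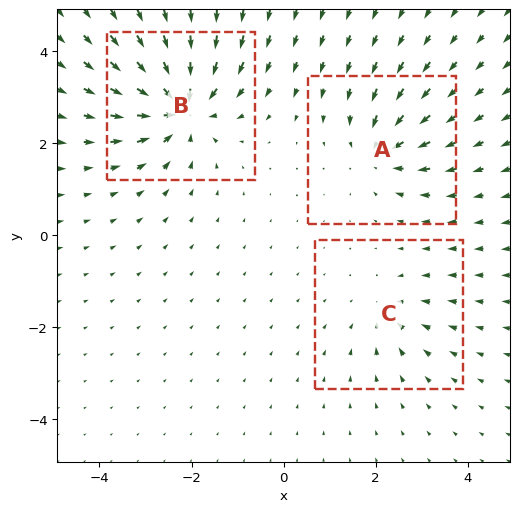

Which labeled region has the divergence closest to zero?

Divergence at each region's feature centre — A: about -4, B: about -6, C: about -2. Region C is closest to zero.

C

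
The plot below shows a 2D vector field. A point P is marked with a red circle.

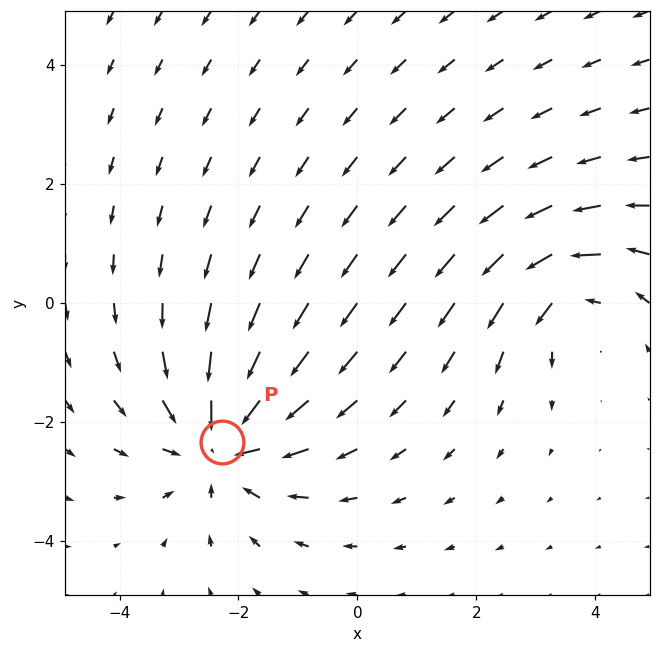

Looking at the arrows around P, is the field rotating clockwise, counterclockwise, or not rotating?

Near P at (-2.3, -2.3) the arrows show no circulation. The curl there is ≈0.

not rotating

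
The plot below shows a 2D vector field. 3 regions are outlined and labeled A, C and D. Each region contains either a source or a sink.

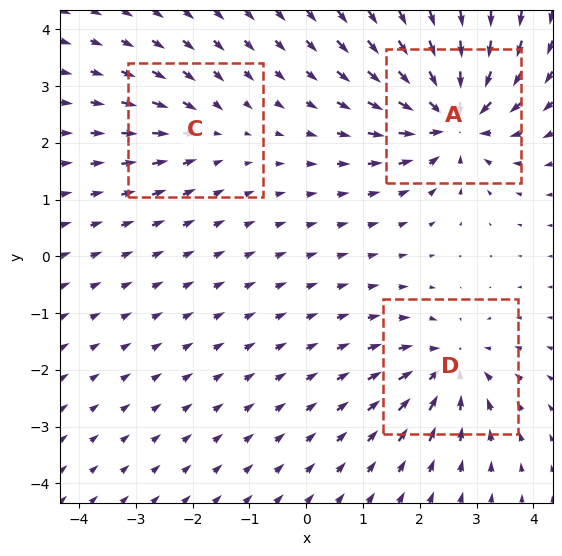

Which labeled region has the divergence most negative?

A

Divergence at each region's feature centre — A: about -6, C: about -2, D: about -4. Region A is most negative.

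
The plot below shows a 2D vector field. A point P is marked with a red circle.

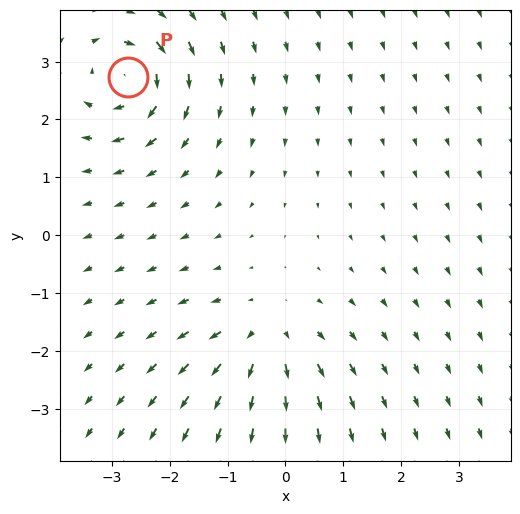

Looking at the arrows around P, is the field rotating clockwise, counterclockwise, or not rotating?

Near P at (-2.7, 2.7) the arrows circulate clockwise. The curl (z-component) there is about -4; negative curl means clockwise rotation.

clockwise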